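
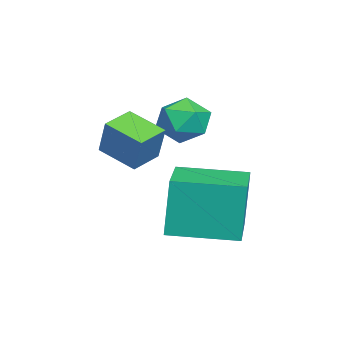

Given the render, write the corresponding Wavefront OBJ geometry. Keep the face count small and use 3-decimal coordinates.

v -0.533 2.475 2.078
v -0.232 2.779 1.492
v 0.512 2.041 2.388
v 0.813 2.345 1.802
v 0.573 2.763 2.345
v -0.073 3.031 2.153
v 0.353 1.789 1.727
v -0.293 2.057 1.535
v 0.315 2.355 1.275
v 0.451 2.957 1.657
v -0.171 1.863 2.223
v -0.035 2.465 2.605
v 0.237 1.019 1.371
v 0.636 1.253 2.324
v 0.677 1.919 0.966
v 1.076 2.152 1.919
v 0.944 0.588 1.181
v 1.343 0.821 2.134
v 1.384 1.487 0.776
v 1.783 1.721 1.729
v 0.442 2.15 -1.091
v 0.276 2.253 0.507
v 0.318 3.871 -1.215
v 0.152 3.975 0.383
v 2.148 2.285 -0.923
v 1.982 2.389 0.675
v 2.024 4.007 -1.047
v 1.858 4.11 0.551
f 1 12 6
f 1 6 2
f 1 2 8
f 1 8 11
f 1 11 12
f 2 6 10
f 6 12 5
f 12 11 3
f 11 8 7
f 8 2 9
f 4 10 5
f 4 5 3
f 4 3 7
f 4 7 9
f 4 9 10
f 5 10 6
f 3 5 12
f 7 3 11
f 9 7 8
f 10 9 2
f 14 16 13
f 17 14 13
f 13 16 15
f 15 17 13
f 14 20 16
f 18 14 17
f 18 20 14
f 16 20 15
f 19 17 15
f 15 20 19
f 19 18 17
f 20 18 19
f 22 24 21
f 25 22 21
f 21 24 23
f 23 25 21
f 22 28 24
f 26 22 25
f 26 28 22
f 24 28 23
f 27 25 23
f 23 28 27
f 27 26 25
f 28 26 27



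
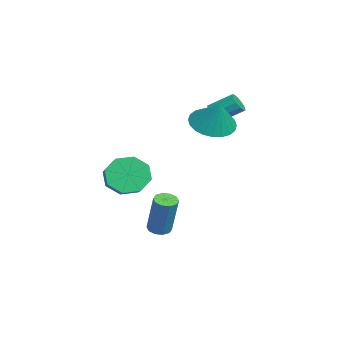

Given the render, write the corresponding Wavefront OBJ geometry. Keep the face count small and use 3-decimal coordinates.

v -0.476 -1.215 -4.687
v 0.033 -1.079 -4.875
v 0.705 -0.808 -2.862
v 0.196 -0.945 -2.673
v -0.153 -0.788 -4.852
v 0.518 -0.518 -2.838
v -0.463 -0.661 -4.766
v 0.208 -0.39 -2.752
v -0.778 -0.746 -4.649
v -0.106 -0.475 -2.636
v -0.978 -1.01 -4.547
v -0.306 -0.739 -2.534
v -0.985 -1.352 -4.498
v -0.313 -1.081 -2.485
v -0.798 -1.642 -4.522
v -0.127 -1.372 -2.508
v -0.488 -1.77 -4.608
v 0.183 -1.499 -2.594
v -0.174 -1.685 -4.724
v 0.498 -1.414 -2.711
v 0.026 -1.421 -4.826
v 0.698 -1.15 -2.813
v -3.364 1.382 1.21
v -2.995 1.576 0.837
v -2.846 2.673 1.556
v -3.216 2.478 1.93
v -3.31 1.682 0.741
v -3.161 2.779 1.46
v -3.646 1.673 0.824
v -3.497 2.77 1.543
v -3.874 1.553 1.054
v -3.725 2.65 1.773
v -3.908 1.367 1.345
v -3.759 2.464 2.064
v -3.734 1.187 1.584
v -3.585 2.284 2.303
v -3.419 1.081 1.68
v -3.27 2.178 2.399
v -3.083 1.09 1.597
v -2.934 2.187 2.316
v -2.855 1.21 1.367
v -2.706 2.307 2.086
v -2.821 1.396 1.076
v -2.672 2.493 1.795
v -1.853 1.202 1.173
v -0.886 1.134 0.654
v -1.127 1.498 2.487
v -0.976 1.552 0.609
v -1.199 1.916 0.651
v -1.522 2.171 0.772
v -1.895 2.279 0.954
v -2.262 2.223 1.17
v -2.567 2.012 1.386
v -2.763 1.677 1.569
v -2.82 1.27 1.693
v -2.731 0.853 1.737
v -2.507 0.488 1.696
v -2.184 0.233 1.575
v -1.811 0.125 1.392
v -1.444 0.181 1.177
v -1.14 0.393 0.961
v -0.944 0.727 0.777
v 0.284 -2.677 -1.205
v 0.638 -2.16 -2.023
v 1.71 -2.086 -1.512
v 1.356 -2.603 -0.695
v 0.341 -1.683 -1.47
v 1.413 -1.609 -0.959
v 0.011 -1.789 -0.762
v 1.083 -1.714 -0.251
v -0.159 -2.415 -0.314
v 0.913 -2.34 0.197
v -0.07 -3.194 -0.388
v 1.002 -3.12 0.123
v 0.227 -3.671 -0.941
v 1.299 -3.597 -0.43
v 0.557 -3.566 -1.649
v 1.629 -3.491 -1.138
v 0.727 -2.94 -2.097
v 1.799 -2.865 -1.586
f 2 1 5
f 2 5 3
f 3 5 6
f 3 6 4
f 5 1 7
f 5 7 6
f 6 7 8
f 6 8 4
f 7 1 9
f 7 9 8
f 8 9 10
f 8 10 4
f 9 1 11
f 9 11 10
f 10 11 12
f 10 12 4
f 11 1 13
f 11 13 12
f 12 13 14
f 12 14 4
f 13 1 15
f 13 15 14
f 14 15 16
f 14 16 4
f 15 1 17
f 15 17 16
f 16 17 18
f 16 18 4
f 17 1 19
f 17 19 18
f 18 19 20
f 18 20 4
f 19 1 21
f 19 21 20
f 20 21 22
f 20 22 4
f 21 1 2
f 21 2 22
f 22 2 3
f 22 3 4
f 24 23 27
f 24 27 25
f 25 27 28
f 25 28 26
f 27 23 29
f 27 29 28
f 28 29 30
f 28 30 26
f 29 23 31
f 29 31 30
f 30 31 32
f 30 32 26
f 31 23 33
f 31 33 32
f 32 33 34
f 32 34 26
f 33 23 35
f 33 35 34
f 34 35 36
f 34 36 26
f 35 23 37
f 35 37 36
f 36 37 38
f 36 38 26
f 37 23 39
f 37 39 38
f 38 39 40
f 38 40 26
f 39 23 41
f 39 41 40
f 40 41 42
f 40 42 26
f 41 23 43
f 41 43 42
f 42 43 44
f 42 44 26
f 43 23 24
f 43 24 44
f 44 24 25
f 44 25 26
f 46 45 48
f 46 48 47
f 48 45 49
f 48 49 47
f 49 45 50
f 49 50 47
f 50 45 51
f 50 51 47
f 51 45 52
f 51 52 47
f 52 45 53
f 52 53 47
f 53 45 54
f 53 54 47
f 54 45 55
f 54 55 47
f 55 45 56
f 55 56 47
f 56 45 57
f 56 57 47
f 57 45 58
f 57 58 47
f 58 45 59
f 58 59 47
f 59 45 60
f 59 60 47
f 60 45 61
f 60 61 47
f 61 45 62
f 61 62 47
f 62 45 46
f 62 46 47
f 64 63 67
f 64 67 65
f 65 67 68
f 65 68 66
f 67 63 69
f 67 69 68
f 68 69 70
f 68 70 66
f 69 63 71
f 69 71 70
f 70 71 72
f 70 72 66
f 71 63 73
f 71 73 72
f 72 73 74
f 72 74 66
f 73 63 75
f 73 75 74
f 74 75 76
f 74 76 66
f 75 63 77
f 75 77 76
f 76 77 78
f 76 78 66
f 77 63 79
f 77 79 78
f 78 79 80
f 78 80 66
f 79 63 64
f 79 64 80
f 80 64 65
f 80 65 66



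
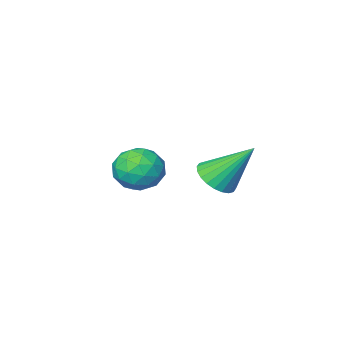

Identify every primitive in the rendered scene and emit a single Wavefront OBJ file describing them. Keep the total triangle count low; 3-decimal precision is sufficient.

v -1.053 -1.596 1.03
v -0.2 -0.986 1.302
v -0.5 -2.854 2.118
v 0.353 -2.244 2.39
v -0.643 -1.95 2.697
v -0.985 -1.173 2.025
v 0.285 -2.667 1.395
v -0.057 -1.89 0.723
v 0.627 -1.648 1.528
v 0.053 -1.205 2.332
v -0.753 -2.635 1.088
v -1.327 -2.192 1.892
v -0.675 -1.181 1.071
v -0.025 -2.659 2.349
v -0.611 -2.487 2.53
v -0.109 -2.128 2.69
v -1.136 -1.29 1.495
v -0.635 -0.932 1.655
v -0.896 -1.498 2.475
v -0.065 -2.908 1.765
v 0.436 -2.55 1.925
v -0.591 -1.712 0.73
v -0.089 -1.353 0.89
v 0.196 -2.342 0.945
v 0.312 -1.211 1.363
v 0.637 -1.951 2.003
v 0.597 -2.199 1.418
v 0.397 -1.742 1.023
v -0.025 -0.951 1.836
v 0.3 -1.69 2.475
v -0.286 -1.517 2.656
v -0.487 -1.06 2.261
v 0.461 -1.34 1.969
v -1 -2.15 0.945
v -0.675 -2.889 1.584
v -0.213 -2.78 1.159
v -0.414 -2.323 0.764
v -1.337 -1.889 1.417
v -1.012 -2.629 2.057
v -1.097 -2.098 2.397
v -1.297 -1.641 2.002
v -1.161 -2.5 1.451
v -1.176 2.186 2.791
v -0.45 2.692 2.891
v -2.104 3.194 4.449
v -0.636 2.884 2.67
v -0.905 2.97 2.467
v -1.215 2.936 2.314
v -1.519 2.789 2.233
v -1.77 2.55 2.238
v -1.932 2.255 2.326
v -1.978 1.95 2.486
v -1.902 1.681 2.692
v -1.715 1.489 2.913
v -1.447 1.403 3.116
v -1.137 1.436 3.269
v -0.833 1.584 3.35
v -0.581 1.823 3.345
v -0.42 2.118 3.256
v -0.374 2.423 3.097
f 1 38 17
f 38 12 41
f 17 41 6
f 38 41 17
f 1 17 13
f 17 6 18
f 13 18 2
f 17 18 13
f 1 13 22
f 13 2 23
f 22 23 8
f 13 23 22
f 1 22 34
f 22 8 37
f 34 37 11
f 22 37 34
f 1 34 38
f 34 11 42
f 38 42 12
f 34 42 38
f 2 18 29
f 18 6 32
f 29 32 10
f 18 32 29
f 6 41 19
f 41 12 40
f 19 40 5
f 41 40 19
f 12 42 39
f 42 11 35
f 39 35 3
f 42 35 39
f 11 37 36
f 37 8 24
f 36 24 7
f 37 24 36
f 8 23 28
f 23 2 25
f 28 25 9
f 23 25 28
f 4 30 16
f 30 10 31
f 16 31 5
f 30 31 16
f 4 16 14
f 16 5 15
f 14 15 3
f 16 15 14
f 4 14 21
f 14 3 20
f 21 20 7
f 14 20 21
f 4 21 26
f 21 7 27
f 26 27 9
f 21 27 26
f 4 26 30
f 26 9 33
f 30 33 10
f 26 33 30
f 5 31 19
f 31 10 32
f 19 32 6
f 31 32 19
f 3 15 39
f 15 5 40
f 39 40 12
f 15 40 39
f 7 20 36
f 20 3 35
f 36 35 11
f 20 35 36
f 9 27 28
f 27 7 24
f 28 24 8
f 27 24 28
f 10 33 29
f 33 9 25
f 29 25 2
f 33 25 29
f 44 43 46
f 44 46 45
f 46 43 47
f 46 47 45
f 47 43 48
f 47 48 45
f 48 43 49
f 48 49 45
f 49 43 50
f 49 50 45
f 50 43 51
f 50 51 45
f 51 43 52
f 51 52 45
f 52 43 53
f 52 53 45
f 53 43 54
f 53 54 45
f 54 43 55
f 54 55 45
f 55 43 56
f 55 56 45
f 56 43 57
f 56 57 45
f 57 43 58
f 57 58 45
f 58 43 59
f 58 59 45
f 59 43 60
f 59 60 45
f 60 43 44
f 60 44 45



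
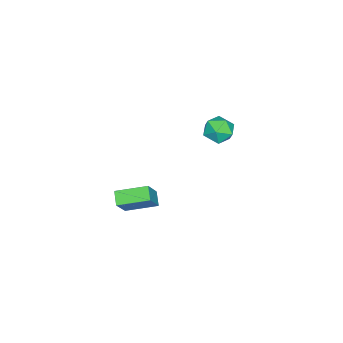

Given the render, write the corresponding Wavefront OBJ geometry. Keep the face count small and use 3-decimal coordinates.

v 3.411 -1.465 -4.372
v 4.616 -1.447 -2.763
v 2.651 0.381 -3.823
v 3.857 0.399 -2.214
v 4.143 -0.999 -4.926
v 5.349 -0.981 -3.317
v 3.384 0.847 -4.377
v 4.589 0.865 -2.768
v -4.694 2.323 -2.664
v -3.619 2.658 -2.678
v -4.161 0.602 -2.922
v -3.086 0.937 -2.936
v -3.677 0.978 -1.979
v -4.006 2.042 -1.819
v -3.774 1.218 -3.781
v -4.103 2.282 -3.621
v -3.051 1.975 -3.368
v -2.991 1.827 -2.254
v -4.789 1.433 -3.346
v -4.729 1.285 -2.232
f 2 4 1
f 5 2 1
f 1 4 3
f 3 5 1
f 2 8 4
f 6 2 5
f 6 8 2
f 4 8 3
f 7 5 3
f 3 8 7
f 7 6 5
f 8 6 7
f 9 20 14
f 9 14 10
f 9 10 16
f 9 16 19
f 9 19 20
f 10 14 18
f 14 20 13
f 20 19 11
f 19 16 15
f 16 10 17
f 12 18 13
f 12 13 11
f 12 11 15
f 12 15 17
f 12 17 18
f 13 18 14
f 11 13 20
f 15 11 19
f 17 15 16
f 18 17 10



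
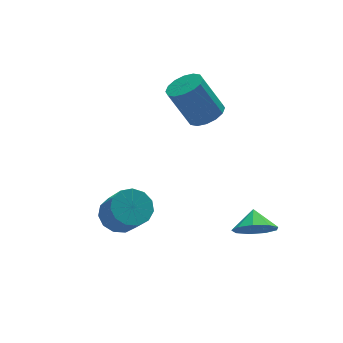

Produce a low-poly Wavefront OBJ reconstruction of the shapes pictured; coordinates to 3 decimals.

v 2.724 -1.622 -4.104
v 3.689 -1.734 -4.383
v 2.996 -0.798 -3.496
v 3.365 -1.306 -4.818
v 2.741 -1.026 -4.919
v 2.11 -1.026 -4.639
v 1.766 -1.304 -4.108
v 1.871 -1.731 -3.575
v 2.375 -2.108 -3.29
v 3.043 -2.257 -3.386
v 3.562 -2.109 -3.817
v -2.13 1.751 -4.24
v -1.625 1.143 -4.802
v -1.466 0.02 -3.442
v -1.97 0.629 -2.88
v -1.26 1.476 -4.569
v -1.101 0.353 -3.21
v -1.171 1.897 -4.232
v -1.011 0.774 -2.873
v -1.386 2.271 -3.897
v -1.227 1.149 -2.538
v -1.837 2.481 -3.671
v -1.678 1.358 -2.312
v -2.381 2.459 -3.626
v -2.222 1.336 -2.267
v -2.846 2.212 -3.775
v -2.686 1.089 -2.416
v -3.083 1.819 -4.072
v -2.923 0.696 -2.713
v -3.017 1.405 -4.422
v -2.858 0.282 -3.063
v -2.67 1.1 -4.714
v -2.51 -0.023 -3.355
v -2.151 1.002 -4.856
v -1.992 -0.12 -3.497
v 2.632 3.538 -0.282
v 3.306 4.128 -0.122
v 2.442 4.612 1.741
v 1.768 4.022 1.582
v 2.973 4.379 -0.342
v 2.11 4.863 1.522
v 2.549 4.405 -0.545
v 1.686 4.889 1.318
v 2.147 4.199 -0.678
v 1.284 4.682 1.186
v 1.875 3.815 -0.704
v 1.011 4.299 1.159
v 1.806 3.357 -0.618
v 0.942 3.841 1.246
v 1.958 2.948 -0.441
v 1.094 3.432 1.422
v 2.29 2.697 -0.222
v 1.427 3.181 1.642
v 2.714 2.671 -0.018
v 1.851 3.155 1.845
v 3.116 2.878 0.114
v 2.253 3.361 1.978
v 3.389 3.261 0.141
v 2.525 3.745 2.004
v 3.458 3.719 0.054
v 2.594 4.203 1.918
f 2 1 4
f 2 4 3
f 4 1 5
f 4 5 3
f 5 1 6
f 5 6 3
f 6 1 7
f 6 7 3
f 7 1 8
f 7 8 3
f 8 1 9
f 8 9 3
f 9 1 10
f 9 10 3
f 10 1 11
f 10 11 3
f 11 1 2
f 11 2 3
f 13 12 16
f 13 16 14
f 14 16 17
f 14 17 15
f 16 12 18
f 16 18 17
f 17 18 19
f 17 19 15
f 18 12 20
f 18 20 19
f 19 20 21
f 19 21 15
f 20 12 22
f 20 22 21
f 21 22 23
f 21 23 15
f 22 12 24
f 22 24 23
f 23 24 25
f 23 25 15
f 24 12 26
f 24 26 25
f 25 26 27
f 25 27 15
f 26 12 28
f 26 28 27
f 27 28 29
f 27 29 15
f 28 12 30
f 28 30 29
f 29 30 31
f 29 31 15
f 30 12 32
f 30 32 31
f 31 32 33
f 31 33 15
f 32 12 34
f 32 34 33
f 33 34 35
f 33 35 15
f 34 12 13
f 34 13 35
f 35 13 14
f 35 14 15
f 37 36 40
f 37 40 38
f 38 40 41
f 38 41 39
f 40 36 42
f 40 42 41
f 41 42 43
f 41 43 39
f 42 36 44
f 42 44 43
f 43 44 45
f 43 45 39
f 44 36 46
f 44 46 45
f 45 46 47
f 45 47 39
f 46 36 48
f 46 48 47
f 47 48 49
f 47 49 39
f 48 36 50
f 48 50 49
f 49 50 51
f 49 51 39
f 50 36 52
f 50 52 51
f 51 52 53
f 51 53 39
f 52 36 54
f 52 54 53
f 53 54 55
f 53 55 39
f 54 36 56
f 54 56 55
f 55 56 57
f 55 57 39
f 56 36 58
f 56 58 57
f 57 58 59
f 57 59 39
f 58 36 60
f 58 60 59
f 59 60 61
f 59 61 39
f 60 36 37
f 60 37 61
f 61 37 38
f 61 38 39



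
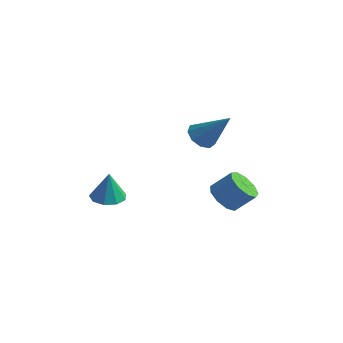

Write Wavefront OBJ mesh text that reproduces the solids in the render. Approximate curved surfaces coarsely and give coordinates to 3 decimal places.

v -2.376 -3.052 -1.721
v -1.895 -3.745 -1.829
v -2.164 -3.148 -0.159
v -1.563 -3.267 -1.845
v -1.612 -2.689 -1.803
v -2.018 -2.281 -1.723
v -2.592 -2.234 -1.642
v -3.065 -2.57 -1.598
v -3.215 -3.131 -1.612
v -2.973 -3.656 -1.677
v -2.452 -3.898 -1.763
v -0.266 2.33 -3.074
v 0.47 2.306 -3.642
v 1.222 2.925 -2.694
v 0.486 2.95 -2.126
v 0.142 2.844 -3.733
v 0.895 3.463 -2.785
v -0.376 3.141 -3.516
v 0.376 3.76 -2.568
v -0.844 3.059 -3.092
v -0.091 3.679 -2.144
v -1.041 2.636 -2.66
v -0.288 3.255 -1.711
v -0.875 2.07 -2.421
v -0.123 2.689 -1.473
v -0.425 1.626 -2.489
v 0.328 2.245 -1.54
v 0.1 1.511 -2.83
v 0.852 2.13 -1.881
v 0.453 1.78 -3.285
v 1.205 2.399 -2.337
v -0.42 0.995 1.431
v 0.066 0.427 1.119
v 1 1.385 2.929
v 0.176 0.918 0.887
v 0.007 1.446 0.91
v -0.362 1.762 1.177
v -0.757 1.719 1.563
v -0.995 1.338 1.887
v -0.963 0.796 1.998
v -0.677 0.347 1.844
v -0.27 0.201 1.496
f 2 1 4
f 2 4 3
f 4 1 5
f 4 5 3
f 5 1 6
f 5 6 3
f 6 1 7
f 6 7 3
f 7 1 8
f 7 8 3
f 8 1 9
f 8 9 3
f 9 1 10
f 9 10 3
f 10 1 11
f 10 11 3
f 11 1 2
f 11 2 3
f 13 12 16
f 13 16 14
f 14 16 17
f 14 17 15
f 16 12 18
f 16 18 17
f 17 18 19
f 17 19 15
f 18 12 20
f 18 20 19
f 19 20 21
f 19 21 15
f 20 12 22
f 20 22 21
f 21 22 23
f 21 23 15
f 22 12 24
f 22 24 23
f 23 24 25
f 23 25 15
f 24 12 26
f 24 26 25
f 25 26 27
f 25 27 15
f 26 12 28
f 26 28 27
f 27 28 29
f 27 29 15
f 28 12 30
f 28 30 29
f 29 30 31
f 29 31 15
f 30 12 13
f 30 13 31
f 31 13 14
f 31 14 15
f 33 32 35
f 33 35 34
f 35 32 36
f 35 36 34
f 36 32 37
f 36 37 34
f 37 32 38
f 37 38 34
f 38 32 39
f 38 39 34
f 39 32 40
f 39 40 34
f 40 32 41
f 40 41 34
f 41 32 42
f 41 42 34
f 42 32 33
f 42 33 34



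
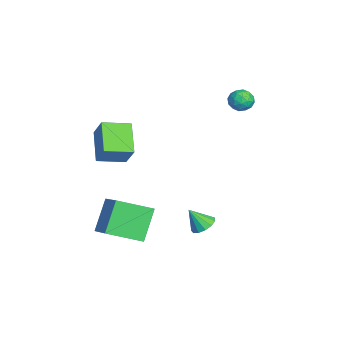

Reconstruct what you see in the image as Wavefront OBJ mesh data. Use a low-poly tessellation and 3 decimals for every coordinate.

v -3.251 4.031 3.359
v -2.733 4.056 3.954
v -2.527 3.164 2.766
v -2.009 3.189 3.361
v -2.724 2.874 3.473
v -3.171 3.411 3.839
v -2.089 3.809 2.881
v -2.536 4.346 3.247
v -2.015 3.919 3.658
v -2.408 3.342 4.024
v -2.852 3.878 2.696
v -3.245 3.301 3.062
v -3.056 4.12 3.709
v -2.204 3.1 3.011
v -2.624 2.915 3.077
v -2.32 2.93 3.427
v -3.313 3.74 3.641
v -3.009 3.755 3.991
v -3.003 3.06 3.708
v -2.251 3.465 2.729
v -1.947 3.48 3.079
v -2.94 4.29 3.293
v -2.636 4.305 3.643
v -2.257 4.16 3.012
v -2.329 4.054 3.884
v -1.904 3.544 3.536
v -1.951 3.909 3.253
v -2.214 4.224 3.469
v -2.56 3.715 4.099
v -2.134 3.205 3.751
v -2.554 3.02 3.817
v -2.817 3.335 4.032
v -2.138 3.634 3.925
v -3.126 4.015 2.969
v -2.7 3.505 2.621
v -2.443 3.885 2.688
v -2.706 4.2 2.903
v -3.356 3.676 3.184
v -2.931 3.166 2.836
v -3.046 2.996 3.251
v -3.309 3.311 3.467
v -3.122 3.586 2.795
v 0.821 -1.892 -2.81
v 0.964 -3.923 -1.978
v 2.543 -1.355 -1.795
v 2.687 -3.386 -0.963
v 2.033 -2.514 -4.537
v 2.177 -4.545 -3.705
v 3.756 -1.977 -3.522
v 3.899 -4.008 -2.69
v 2.929 1.206 -2.899
v 3.687 1.27 -2.776
v 2.811 0.434 -1.761
v 3.501 1.603 -2.57
v 3.133 1.81 -2.468
v 2.701 1.825 -2.503
v 2.341 1.643 -2.664
v 2.168 1.323 -2.899
v 2.237 0.965 -3.134
v 2.525 0.683 -3.295
v 2.942 0.568 -3.33
v 3.355 0.655 -3.228
v 3.632 0.917 -3.022
v 0.872 -4.474 3.2
v 1.705 -4.058 4.476
v 0.581 -2.903 2.878
v 1.414 -2.487 4.154
v 2.566 -4.393 2.066
v 3.399 -3.977 3.342
v 2.275 -2.822 1.744
v 3.108 -2.406 3.02
f 1 38 17
f 38 12 41
f 17 41 6
f 38 41 17
f 1 17 13
f 17 6 18
f 13 18 2
f 17 18 13
f 1 13 22
f 13 2 23
f 22 23 8
f 13 23 22
f 1 22 34
f 22 8 37
f 34 37 11
f 22 37 34
f 1 34 38
f 34 11 42
f 38 42 12
f 34 42 38
f 2 18 29
f 18 6 32
f 29 32 10
f 18 32 29
f 6 41 19
f 41 12 40
f 19 40 5
f 41 40 19
f 12 42 39
f 42 11 35
f 39 35 3
f 42 35 39
f 11 37 36
f 37 8 24
f 36 24 7
f 37 24 36
f 8 23 28
f 23 2 25
f 28 25 9
f 23 25 28
f 4 30 16
f 30 10 31
f 16 31 5
f 30 31 16
f 4 16 14
f 16 5 15
f 14 15 3
f 16 15 14
f 4 14 21
f 14 3 20
f 21 20 7
f 14 20 21
f 4 21 26
f 21 7 27
f 26 27 9
f 21 27 26
f 4 26 30
f 26 9 33
f 30 33 10
f 26 33 30
f 5 31 19
f 31 10 32
f 19 32 6
f 31 32 19
f 3 15 39
f 15 5 40
f 39 40 12
f 15 40 39
f 7 20 36
f 20 3 35
f 36 35 11
f 20 35 36
f 9 27 28
f 27 7 24
f 28 24 8
f 27 24 28
f 10 33 29
f 33 9 25
f 29 25 2
f 33 25 29
f 44 46 43
f 47 44 43
f 43 46 45
f 45 47 43
f 44 50 46
f 48 44 47
f 48 50 44
f 46 50 45
f 49 47 45
f 45 50 49
f 49 48 47
f 50 48 49
f 52 51 54
f 52 54 53
f 54 51 55
f 54 55 53
f 55 51 56
f 55 56 53
f 56 51 57
f 56 57 53
f 57 51 58
f 57 58 53
f 58 51 59
f 58 59 53
f 59 51 60
f 59 60 53
f 60 51 61
f 60 61 53
f 61 51 62
f 61 62 53
f 62 51 63
f 62 63 53
f 63 51 52
f 63 52 53
f 65 67 64
f 68 65 64
f 64 67 66
f 66 68 64
f 65 71 67
f 69 65 68
f 69 71 65
f 67 71 66
f 70 68 66
f 66 71 70
f 70 69 68
f 71 69 70



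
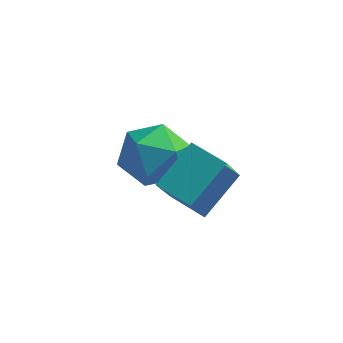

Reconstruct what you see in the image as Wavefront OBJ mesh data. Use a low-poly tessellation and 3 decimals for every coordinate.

v 2.794 -2.516 0.948
v 3.452 -1.465 1.68
v 3.012 -1.849 -0.205
v 3.67 -0.798 0.527
v 3.73 -3.022 0.833
v 4.388 -1.971 1.565
v 3.948 -2.355 -0.32
v 4.606 -1.304 0.412
v 2.178 1.066 -0.789
v 2.579 0.481 -1.522
v 1.841 -0.281 0.102
v 2.242 -0.866 -0.631
v 2.846 -0.262 -0.073
v 3.054 0.57 -0.624
v 1.366 -0.37 -0.796
v 1.574 0.462 -1.347
v 2.077 -0.407 -1.526
v 2.991 -0.34 -1.08
v 1.429 0.54 -0.34
v 2.343 0.607 0.106
f 2 4 1
f 5 2 1
f 1 4 3
f 3 5 1
f 2 8 4
f 6 2 5
f 6 8 2
f 4 8 3
f 7 5 3
f 3 8 7
f 7 6 5
f 8 6 7
f 9 20 14
f 9 14 10
f 9 10 16
f 9 16 19
f 9 19 20
f 10 14 18
f 14 20 13
f 20 19 11
f 19 16 15
f 16 10 17
f 12 18 13
f 12 13 11
f 12 11 15
f 12 15 17
f 12 17 18
f 13 18 14
f 11 13 20
f 15 11 19
f 17 15 16
f 18 17 10



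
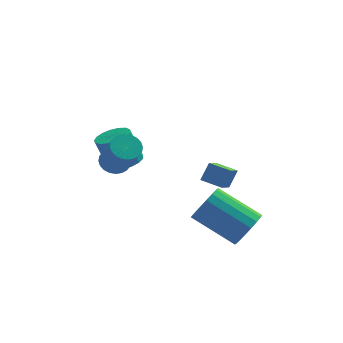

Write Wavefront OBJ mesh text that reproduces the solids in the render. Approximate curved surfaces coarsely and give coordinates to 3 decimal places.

v -1.35 -0.898 3.163
v -0.955 -0.522 3.328
v -0.614 -1.467 4.662
v -1.01 -1.842 4.497
v -1.136 -0.442 3.43
v -0.795 -1.387 4.765
v -1.349 -0.432 3.492
v -1.009 -1.377 4.826
v -1.563 -0.493 3.504
v -1.222 -1.438 4.838
v -1.744 -0.615 3.463
v -1.403 -1.56 4.797
v -1.865 -0.781 3.377
v -1.525 -1.725 4.711
v -1.908 -0.964 3.258
v -1.568 -1.909 4.593
v -1.866 -1.137 3.125
v -1.526 -2.082 4.459
v -1.746 -1.273 2.998
v -1.405 -2.218 4.332
v -1.565 -1.353 2.895
v -1.224 -2.298 4.23
v -1.351 -1.363 2.834
v -1.011 -2.308 4.168
v -1.138 -1.302 2.822
v -0.797 -2.247 4.156
v -0.957 -1.18 2.863
v -0.616 -2.125 4.197
v -0.835 -1.015 2.949
v -0.495 -1.959 4.283
v -0.792 -0.831 3.067
v -0.452 -1.776 4.402
v -0.834 -0.658 3.201
v -0.494 -1.603 4.535
v -0.807 1.463 1.517
v -0.359 0.994 1.754
v -0.806 1.209 3.02
v -1.253 1.677 2.783
v -0.19 1.278 1.766
v -0.637 1.492 3.032
v -0.162 1.604 1.72
v -0.609 1.818 2.987
v -0.282 1.898 1.628
v -0.729 2.112 2.895
v -0.523 2.092 1.511
v -0.969 2.306 2.777
v -0.828 2.142 1.394
v -1.275 2.356 2.661
v -1.128 2.036 1.306
v -1.575 2.25 2.573
v -1.355 1.799 1.266
v -1.801 2.014 2.533
v -1.456 1.485 1.284
v -1.903 1.7 2.55
v -1.408 1.166 1.355
v -1.855 1.381 2.621
v -1.223 0.915 1.463
v -1.67 1.129 2.729
v -0.942 0.789 1.583
v -1.389 1.004 2.849
v -0.63 0.818 1.688
v -1.077 1.032 2.955
v 2.324 2.657 -0.493
v 1.928 1.686 0.188
v 2.676 2.981 0.173
v 2.28 2.011 0.854
v 3.06 2.229 -0.674
v 2.664 1.259 0.007
v 3.412 2.554 -0.008
v 3.016 1.583 0.673
v 3.137 -2.21 0.2
v 3.539 -2.269 0.866
v 2.106 -1.449 1.805
v 1.703 -1.39 1.14
v 3.637 -1.959 0.744
v 2.204 -1.139 1.683
v 3.635 -1.699 0.514
v 2.202 -0.879 1.454
v 3.535 -1.54 0.222
v 2.102 -0.72 1.162
v 3.356 -1.513 -0.074
v 1.923 -0.693 0.866
v 3.133 -1.625 -0.316
v 1.7 -0.805 0.624
v 2.911 -1.853 -0.456
v 1.478 -1.032 0.484
v 2.734 -2.151 -0.465
v 1.301 -1.331 0.474
v 2.636 -2.461 -0.343
v 1.203 -1.641 0.596
v 2.638 -2.721 -0.114
v 1.205 -1.901 0.826
v 2.738 -2.88 0.178
v 1.305 -2.06 1.118
v 2.917 -2.907 0.474
v 1.484 -2.087 1.414
v 3.14 -2.795 0.716
v 1.707 -1.975 1.656
v 3.362 -2.568 0.856
v 1.929 -1.747 1.796
f 2 1 5
f 2 5 3
f 3 5 6
f 3 6 4
f 5 1 7
f 5 7 6
f 6 7 8
f 6 8 4
f 7 1 9
f 7 9 8
f 8 9 10
f 8 10 4
f 9 1 11
f 9 11 10
f 10 11 12
f 10 12 4
f 11 1 13
f 11 13 12
f 12 13 14
f 12 14 4
f 13 1 15
f 13 15 14
f 14 15 16
f 14 16 4
f 15 1 17
f 15 17 16
f 16 17 18
f 16 18 4
f 17 1 19
f 17 19 18
f 18 19 20
f 18 20 4
f 19 1 21
f 19 21 20
f 20 21 22
f 20 22 4
f 21 1 23
f 21 23 22
f 22 23 24
f 22 24 4
f 23 1 25
f 23 25 24
f 24 25 26
f 24 26 4
f 25 1 27
f 25 27 26
f 26 27 28
f 26 28 4
f 27 1 29
f 27 29 28
f 28 29 30
f 28 30 4
f 29 1 31
f 29 31 30
f 30 31 32
f 30 32 4
f 31 1 33
f 31 33 32
f 32 33 34
f 32 34 4
f 33 1 2
f 33 2 34
f 34 2 3
f 34 3 4
f 36 35 39
f 36 39 37
f 37 39 40
f 37 40 38
f 39 35 41
f 39 41 40
f 40 41 42
f 40 42 38
f 41 35 43
f 41 43 42
f 42 43 44
f 42 44 38
f 43 35 45
f 43 45 44
f 44 45 46
f 44 46 38
f 45 35 47
f 45 47 46
f 46 47 48
f 46 48 38
f 47 35 49
f 47 49 48
f 48 49 50
f 48 50 38
f 49 35 51
f 49 51 50
f 50 51 52
f 50 52 38
f 51 35 53
f 51 53 52
f 52 53 54
f 52 54 38
f 53 35 55
f 53 55 54
f 54 55 56
f 54 56 38
f 55 35 57
f 55 57 56
f 56 57 58
f 56 58 38
f 57 35 59
f 57 59 58
f 58 59 60
f 58 60 38
f 59 35 61
f 59 61 60
f 60 61 62
f 60 62 38
f 61 35 36
f 61 36 62
f 62 36 37
f 62 37 38
f 64 66 63
f 67 64 63
f 63 66 65
f 65 67 63
f 64 70 66
f 68 64 67
f 68 70 64
f 66 70 65
f 69 67 65
f 65 70 69
f 69 68 67
f 70 68 69
f 72 71 75
f 72 75 73
f 73 75 76
f 73 76 74
f 75 71 77
f 75 77 76
f 76 77 78
f 76 78 74
f 77 71 79
f 77 79 78
f 78 79 80
f 78 80 74
f 79 71 81
f 79 81 80
f 80 81 82
f 80 82 74
f 81 71 83
f 81 83 82
f 82 83 84
f 82 84 74
f 83 71 85
f 83 85 84
f 84 85 86
f 84 86 74
f 85 71 87
f 85 87 86
f 86 87 88
f 86 88 74
f 87 71 89
f 87 89 88
f 88 89 90
f 88 90 74
f 89 71 91
f 89 91 90
f 90 91 92
f 90 92 74
f 91 71 93
f 91 93 92
f 92 93 94
f 92 94 74
f 93 71 95
f 93 95 94
f 94 95 96
f 94 96 74
f 95 71 97
f 95 97 96
f 96 97 98
f 96 98 74
f 97 71 99
f 97 99 98
f 98 99 100
f 98 100 74
f 99 71 72
f 99 72 100
f 100 72 73
f 100 73 74



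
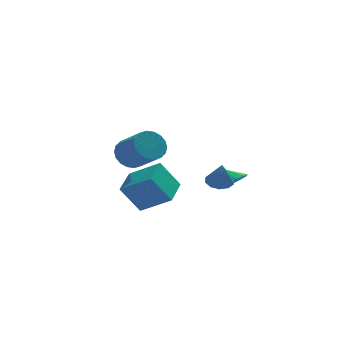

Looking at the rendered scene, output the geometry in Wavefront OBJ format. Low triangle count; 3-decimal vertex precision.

v -1.972 3.869 0.121
v -1.276 4.526 0.502
v -0.493 2.968 1.76
v -1.188 2.311 1.379
v -1.632 4.577 0.787
v -0.848 3.019 2.045
v -2.054 4.488 0.94
v -1.271 2.93 2.198
v -2.461 4.277 0.931
v -1.677 2.718 2.188
v -2.77 3.984 0.762
v -1.987 2.426 2.019
v -2.922 3.669 0.465
v -2.138 2.111 1.722
v -2.885 3.393 0.101
v -2.102 1.835 1.358
v -2.667 3.212 -0.26
v -1.884 1.654 0.998
v -2.312 3.161 -0.545
v -1.528 1.603 0.713
v -1.889 3.25 -0.698
v -1.106 1.692 0.56
v -1.483 3.462 -0.688
v -0.699 1.903 0.569
v -1.173 3.754 -0.519
v -0.39 2.196 0.738
v -1.022 4.069 -0.222
v -0.238 2.511 1.035
v -1.058 4.345 0.142
v -0.275 2.787 1.399
v 2.558 -0.837 -0.367
v 3.102 -0.115 -0.624
v 2.142 -0.263 0.367
v 2.608 -0.085 -0.928
v 2.095 -0.342 -1.017
v 1.759 -0.788 -0.859
v 1.728 -1.253 -0.512
v 2.014 -1.559 -0.109
v 2.508 -1.59 0.195
v 3.021 -1.333 0.284
v 3.357 -0.886 0.126
v 3.388 -0.421 -0.221
v 1.575 -1.836 0.28
v 2.236 -2.225 0.141
v 1.565 -2.344 1.66
v 2.353 -1.786 0.304
v 2.172 -1.366 0.457
v 1.763 -1.126 0.543
v 1.282 -1.157 0.529
v 0.913 -1.447 0.419
v 0.796 -1.886 0.257
v 0.977 -2.306 0.103
v 1.387 -2.546 0.018
v 1.867 -2.515 0.032
v -3.962 -3.096 0.837
v -2.544 -4.053 1.892
v -3.145 -1.535 1.156
v -1.728 -2.492 2.211
v -2.952 -3.308 -0.711
v -1.535 -4.265 0.344
v -2.136 -1.747 -0.392
v -0.718 -2.704 0.663
f 2 1 5
f 2 5 3
f 3 5 6
f 3 6 4
f 5 1 7
f 5 7 6
f 6 7 8
f 6 8 4
f 7 1 9
f 7 9 8
f 8 9 10
f 8 10 4
f 9 1 11
f 9 11 10
f 10 11 12
f 10 12 4
f 11 1 13
f 11 13 12
f 12 13 14
f 12 14 4
f 13 1 15
f 13 15 14
f 14 15 16
f 14 16 4
f 15 1 17
f 15 17 16
f 16 17 18
f 16 18 4
f 17 1 19
f 17 19 18
f 18 19 20
f 18 20 4
f 19 1 21
f 19 21 20
f 20 21 22
f 20 22 4
f 21 1 23
f 21 23 22
f 22 23 24
f 22 24 4
f 23 1 25
f 23 25 24
f 24 25 26
f 24 26 4
f 25 1 27
f 25 27 26
f 26 27 28
f 26 28 4
f 27 1 29
f 27 29 28
f 28 29 30
f 28 30 4
f 29 1 2
f 29 2 30
f 30 2 3
f 30 3 4
f 32 31 34
f 32 34 33
f 34 31 35
f 34 35 33
f 35 31 36
f 35 36 33
f 36 31 37
f 36 37 33
f 37 31 38
f 37 38 33
f 38 31 39
f 38 39 33
f 39 31 40
f 39 40 33
f 40 31 41
f 40 41 33
f 41 31 42
f 41 42 33
f 42 31 32
f 42 32 33
f 44 43 46
f 44 46 45
f 46 43 47
f 46 47 45
f 47 43 48
f 47 48 45
f 48 43 49
f 48 49 45
f 49 43 50
f 49 50 45
f 50 43 51
f 50 51 45
f 51 43 52
f 51 52 45
f 52 43 53
f 52 53 45
f 53 43 54
f 53 54 45
f 54 43 44
f 54 44 45
f 56 58 55
f 59 56 55
f 55 58 57
f 57 59 55
f 56 62 58
f 60 56 59
f 60 62 56
f 58 62 57
f 61 59 57
f 57 62 61
f 61 60 59
f 62 60 61



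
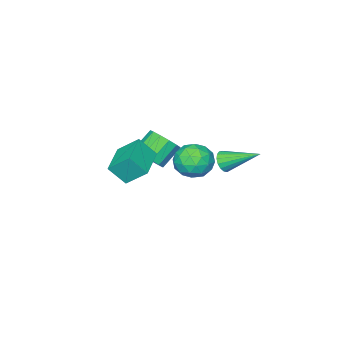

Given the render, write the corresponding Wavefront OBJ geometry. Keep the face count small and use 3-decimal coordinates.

v 0.994 -3.582 2.27
v 0.472 -2.548 3.27
v 0.421 -2.879 1.244
v -0.101 -1.845 2.243
v 2.661 -2.535 2.057
v 2.139 -1.501 3.056
v 2.088 -1.832 1.03
v 1.566 -0.798 2.03
v -1.535 -3.973 0.243
v -0.917 -4.255 0.964
v -2.087 -4.128 2.017
v -2.705 -3.847 1.297
v -0.882 -3.699 0.935
v -2.053 -3.572 1.989
v -1.055 -3.23 0.687
v -2.225 -3.103 1.741
v -1.38 -2.997 0.298
v -2.55 -2.87 1.351
v -1.754 -3.074 -0.109
v -2.925 -2.948 0.945
v -2.059 -3.437 -0.403
v -3.229 -3.31 0.65
v -2.197 -3.97 -0.493
v -3.367 -3.843 0.561
v -2.125 -4.504 -0.349
v -3.295 -4.377 0.705
v -1.865 -4.87 -0.016
v -3.036 -4.743 1.037
v -1.501 -4.951 0.398
v -2.672 -4.824 1.452
v -1.147 -4.721 0.763
v -2.318 -4.595 1.817
v -1.207 1.785 2.811
v -0.913 1.592 3.381
v -1.973 3.515 3.789
v -0.69 1.773 3.237
v -0.586 1.956 2.996
v -0.623 2.1 2.712
v -0.795 2.172 2.45
v -1.06 2.155 2.271
v -1.36 2.054 2.216
v -1.624 1.891 2.297
v -1.792 1.704 2.496
v -1.827 1.535 2.766
v -1.719 1.424 3.047
v -1.494 1.396 3.274
v -1.203 1.456 3.394
v -0.922 0.522 2.671
v -0.264 0.329 1.753
v -2.056 -0.849 2.147
v -1.398 -1.042 1.229
v -1.005 -1.288 2.278
v -0.305 -0.44 2.601
v -2.015 -0.08 1.299
v -1.315 0.768 1.622
v -0.94 -0.043 0.905
v -0.315 -0.79 1.51
v -2.005 0.27 2.39
v -1.38 -0.477 2.995
v -0.494 0.546 2.258
v -1.826 -1.066 1.642
v -1.596 -1.21 2.259
v -1.209 -1.324 1.719
v -0.518 0.094 2.756
v -0.131 -0.02 2.217
v -0.566 -0.97 2.525
v -2.189 -0.5 1.683
v -1.802 -0.614 1.144
v -1.111 0.804 2.181
v -0.724 0.69 1.641
v -1.754 0.45 1.375
v -0.504 0.214 1.22
v -1.17 -0.592 0.912
v -1.533 -0.026 0.953
v -1.121 0.472 1.143
v -0.137 -0.225 1.575
v -0.803 -1.031 1.268
v -0.573 -1.176 1.884
v -0.161 -0.678 2.074
v -0.534 -0.444 1.077
v -1.517 0.511 2.632
v -2.183 -0.295 2.325
v -2.159 0.158 1.826
v -1.747 0.656 2.016
v -1.15 0.072 2.988
v -1.816 -0.734 2.68
v -1.199 -0.992 2.757
v -0.787 -0.494 2.947
v -1.786 -0.076 2.823
f 2 4 1
f 5 2 1
f 1 4 3
f 3 5 1
f 2 8 4
f 6 2 5
f 6 8 2
f 4 8 3
f 7 5 3
f 3 8 7
f 7 6 5
f 8 6 7
f 10 9 13
f 10 13 11
f 11 13 14
f 11 14 12
f 13 9 15
f 13 15 14
f 14 15 16
f 14 16 12
f 15 9 17
f 15 17 16
f 16 17 18
f 16 18 12
f 17 9 19
f 17 19 18
f 18 19 20
f 18 20 12
f 19 9 21
f 19 21 20
f 20 21 22
f 20 22 12
f 21 9 23
f 21 23 22
f 22 23 24
f 22 24 12
f 23 9 25
f 23 25 24
f 24 25 26
f 24 26 12
f 25 9 27
f 25 27 26
f 26 27 28
f 26 28 12
f 27 9 29
f 27 29 28
f 28 29 30
f 28 30 12
f 29 9 31
f 29 31 30
f 30 31 32
f 30 32 12
f 31 9 10
f 31 10 32
f 32 10 11
f 32 11 12
f 34 33 36
f 34 36 35
f 36 33 37
f 36 37 35
f 37 33 38
f 37 38 35
f 38 33 39
f 38 39 35
f 39 33 40
f 39 40 35
f 40 33 41
f 40 41 35
f 41 33 42
f 41 42 35
f 42 33 43
f 42 43 35
f 43 33 44
f 43 44 35
f 44 33 45
f 44 45 35
f 45 33 46
f 45 46 35
f 46 33 47
f 46 47 35
f 47 33 34
f 47 34 35
f 48 85 64
f 85 59 88
f 64 88 53
f 85 88 64
f 48 64 60
f 64 53 65
f 60 65 49
f 64 65 60
f 48 60 69
f 60 49 70
f 69 70 55
f 60 70 69
f 48 69 81
f 69 55 84
f 81 84 58
f 69 84 81
f 48 81 85
f 81 58 89
f 85 89 59
f 81 89 85
f 49 65 76
f 65 53 79
f 76 79 57
f 65 79 76
f 53 88 66
f 88 59 87
f 66 87 52
f 88 87 66
f 59 89 86
f 89 58 82
f 86 82 50
f 89 82 86
f 58 84 83
f 84 55 71
f 83 71 54
f 84 71 83
f 55 70 75
f 70 49 72
f 75 72 56
f 70 72 75
f 51 77 63
f 77 57 78
f 63 78 52
f 77 78 63
f 51 63 61
f 63 52 62
f 61 62 50
f 63 62 61
f 51 61 68
f 61 50 67
f 68 67 54
f 61 67 68
f 51 68 73
f 68 54 74
f 73 74 56
f 68 74 73
f 51 73 77
f 73 56 80
f 77 80 57
f 73 80 77
f 52 78 66
f 78 57 79
f 66 79 53
f 78 79 66
f 50 62 86
f 62 52 87
f 86 87 59
f 62 87 86
f 54 67 83
f 67 50 82
f 83 82 58
f 67 82 83
f 56 74 75
f 74 54 71
f 75 71 55
f 74 71 75
f 57 80 76
f 80 56 72
f 76 72 49
f 80 72 76



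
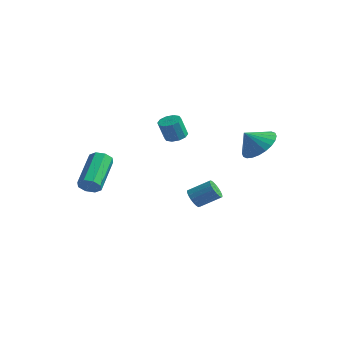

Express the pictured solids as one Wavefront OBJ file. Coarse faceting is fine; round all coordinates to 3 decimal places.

v -0.239 1.093 0.53
v 0.218 0.756 0.486
v 0.076 0.429 1.527
v -0.381 0.767 1.57
v 0.326 1.071 0.6
v 0.184 0.744 1.64
v 0.218 1.395 0.687
v 0.077 1.068 1.727
v -0.064 1.604 0.714
v -0.206 1.277 1.754
v -0.414 1.617 0.671
v -0.555 1.291 1.711
v -0.696 1.431 0.573
v -0.838 1.104 1.614
v -0.804 1.116 0.46
v -0.946 0.789 1.5
v -0.697 0.792 0.373
v -0.838 0.465 1.413
v -0.414 0.583 0.346
v -0.556 0.256 1.386
v -0.065 0.569 0.389
v -0.206 0.243 1.429
v 0.4 1.575 -3.543
v 0.802 1.449 -3.927
v 1.622 2.1 -3.281
v 1.22 2.225 -2.897
v 0.703 1.664 -4.018
v 1.523 2.315 -3.371
v 0.544 1.862 -4.014
v 1.363 2.512 -3.368
v 0.356 2.002 -3.917
v 1.175 2.653 -3.271
v 0.177 2.058 -3.747
v 0.996 2.709 -3.1
v 0.042 2.018 -3.535
v 0.862 2.669 -2.889
v -0.022 1.89 -3.326
v 0.798 2.541 -2.679
v -0.002 1.7 -3.159
v 0.818 2.351 -2.513
v 0.097 1.485 -3.069
v 0.917 2.136 -2.422
v 0.257 1.288 -3.072
v 1.076 1.938 -2.426
v 0.445 1.147 -3.169
v 1.264 1.798 -2.523
v 0.624 1.091 -3.34
v 1.443 1.742 -2.693
v 0.758 1.131 -3.551
v 1.578 1.782 -2.905
v 0.822 1.259 -3.761
v 1.642 1.91 -3.114
v 2.753 3.462 -0.027
v 3.637 3.484 0.481
v 2.287 2.898 0.807
v 3.464 3.819 0.611
v 3.183 4.099 0.644
v 2.837 4.282 0.574
v 2.478 4.34 0.413
v 2.161 4.265 0.185
v 1.933 4.067 -0.076
v 1.831 3.778 -0.329
v 1.869 3.44 -0.536
v 2.042 3.106 -0.666
v 2.323 2.826 -0.698
v 2.669 2.642 -0.628
v 3.028 2.584 -0.467
v 3.346 2.659 -0.239
v 3.573 2.857 0.021
v 3.675 3.147 0.274
v -1.958 -3.002 -1.747
v -1.601 -3.125 -1.293
v -2.304 -1.5 -0.3
v -2.662 -1.378 -0.753
v -1.407 -2.854 -1.598
v -2.11 -1.23 -0.605
v -1.536 -2.671 -1.99
v -2.239 -1.046 -0.997
v -1.912 -2.681 -2.239
v -2.615 -1.056 -1.246
v -2.316 -2.88 -2.2
v -3.019 -1.255 -1.207
v -2.51 -3.15 -1.895
v -3.213 -1.526 -0.902
v -2.381 -3.334 -1.503
v -3.084 -1.709 -0.51
v -2.005 -3.324 -1.254
v -2.708 -1.699 -0.261
f 2 1 5
f 2 5 3
f 3 5 6
f 3 6 4
f 5 1 7
f 5 7 6
f 6 7 8
f 6 8 4
f 7 1 9
f 7 9 8
f 8 9 10
f 8 10 4
f 9 1 11
f 9 11 10
f 10 11 12
f 10 12 4
f 11 1 13
f 11 13 12
f 12 13 14
f 12 14 4
f 13 1 15
f 13 15 14
f 14 15 16
f 14 16 4
f 15 1 17
f 15 17 16
f 16 17 18
f 16 18 4
f 17 1 19
f 17 19 18
f 18 19 20
f 18 20 4
f 19 1 21
f 19 21 20
f 20 21 22
f 20 22 4
f 21 1 2
f 21 2 22
f 22 2 3
f 22 3 4
f 24 23 27
f 24 27 25
f 25 27 28
f 25 28 26
f 27 23 29
f 27 29 28
f 28 29 30
f 28 30 26
f 29 23 31
f 29 31 30
f 30 31 32
f 30 32 26
f 31 23 33
f 31 33 32
f 32 33 34
f 32 34 26
f 33 23 35
f 33 35 34
f 34 35 36
f 34 36 26
f 35 23 37
f 35 37 36
f 36 37 38
f 36 38 26
f 37 23 39
f 37 39 38
f 38 39 40
f 38 40 26
f 39 23 41
f 39 41 40
f 40 41 42
f 40 42 26
f 41 23 43
f 41 43 42
f 42 43 44
f 42 44 26
f 43 23 45
f 43 45 44
f 44 45 46
f 44 46 26
f 45 23 47
f 45 47 46
f 46 47 48
f 46 48 26
f 47 23 49
f 47 49 48
f 48 49 50
f 48 50 26
f 49 23 51
f 49 51 50
f 50 51 52
f 50 52 26
f 51 23 24
f 51 24 52
f 52 24 25
f 52 25 26
f 54 53 56
f 54 56 55
f 56 53 57
f 56 57 55
f 57 53 58
f 57 58 55
f 58 53 59
f 58 59 55
f 59 53 60
f 59 60 55
f 60 53 61
f 60 61 55
f 61 53 62
f 61 62 55
f 62 53 63
f 62 63 55
f 63 53 64
f 63 64 55
f 64 53 65
f 64 65 55
f 65 53 66
f 65 66 55
f 66 53 67
f 66 67 55
f 67 53 68
f 67 68 55
f 68 53 69
f 68 69 55
f 69 53 70
f 69 70 55
f 70 53 54
f 70 54 55
f 72 71 75
f 72 75 73
f 73 75 76
f 73 76 74
f 75 71 77
f 75 77 76
f 76 77 78
f 76 78 74
f 77 71 79
f 77 79 78
f 78 79 80
f 78 80 74
f 79 71 81
f 79 81 80
f 80 81 82
f 80 82 74
f 81 71 83
f 81 83 82
f 82 83 84
f 82 84 74
f 83 71 85
f 83 85 84
f 84 85 86
f 84 86 74
f 85 71 87
f 85 87 86
f 86 87 88
f 86 88 74
f 87 71 72
f 87 72 88
f 88 72 73
f 88 73 74



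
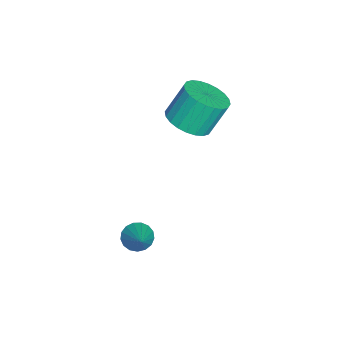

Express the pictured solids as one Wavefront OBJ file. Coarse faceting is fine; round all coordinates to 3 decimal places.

v 3.443 -1.741 -0.838
v 3.839 -1.678 -1.324
v 4.537 -1.399 0.098
v 3.723 -1.402 -1.289
v 3.543 -1.204 -1.151
v 3.34 -1.128 -0.941
v 3.16 -1.193 -0.708
v 3.046 -1.384 -0.504
v 3.022 -1.656 -0.377
v 3.095 -1.948 -0.355
v 3.247 -2.192 -0.444
v 3.445 -2.333 -0.623
v 3.641 -2.339 -0.852
v 3.793 -2.207 -1.077
v 3.864 -1.969 -1.247
v -0.335 -0.384 2.722
v 0.612 -0.323 2.965
v 0.223 0.345 4.32
v -0.725 0.284 4.078
v 0.56 0.01 2.785
v 0.17 0.678 4.141
v 0.371 0.284 2.596
v -0.019 0.952 3.951
v 0.075 0.456 2.427
v -0.315 1.123 3.782
v -0.284 0.5 2.302
v -0.674 1.167 3.657
v -0.651 0.409 2.241
v -1.04 1.077 3.596
v -0.969 0.198 2.254
v -1.359 0.866 3.609
v -1.191 -0.102 2.337
v -1.581 0.566 3.693
v -1.283 -0.445 2.48
v -1.672 0.223 3.835
v -1.23 -0.778 2.659
v -1.62 -0.11 4.015
v -1.041 -1.052 2.849
v -1.431 -0.384 4.204
v -0.745 -1.223 3.018
v -1.135 -0.556 4.373
v -0.386 -1.267 3.143
v -0.776 -0.6 4.498
v -0.02 -1.177 3.204
v -0.409 -0.509 4.559
v 0.299 -0.966 3.191
v -0.091 -0.298 4.546
v 0.521 -0.666 3.107
v 0.131 0.002 4.463
f 2 1 4
f 2 4 3
f 4 1 5
f 4 5 3
f 5 1 6
f 5 6 3
f 6 1 7
f 6 7 3
f 7 1 8
f 7 8 3
f 8 1 9
f 8 9 3
f 9 1 10
f 9 10 3
f 10 1 11
f 10 11 3
f 11 1 12
f 11 12 3
f 12 1 13
f 12 13 3
f 13 1 14
f 13 14 3
f 14 1 15
f 14 15 3
f 15 1 2
f 15 2 3
f 17 16 20
f 17 20 18
f 18 20 21
f 18 21 19
f 20 16 22
f 20 22 21
f 21 22 23
f 21 23 19
f 22 16 24
f 22 24 23
f 23 24 25
f 23 25 19
f 24 16 26
f 24 26 25
f 25 26 27
f 25 27 19
f 26 16 28
f 26 28 27
f 27 28 29
f 27 29 19
f 28 16 30
f 28 30 29
f 29 30 31
f 29 31 19
f 30 16 32
f 30 32 31
f 31 32 33
f 31 33 19
f 32 16 34
f 32 34 33
f 33 34 35
f 33 35 19
f 34 16 36
f 34 36 35
f 35 36 37
f 35 37 19
f 36 16 38
f 36 38 37
f 37 38 39
f 37 39 19
f 38 16 40
f 38 40 39
f 39 40 41
f 39 41 19
f 40 16 42
f 40 42 41
f 41 42 43
f 41 43 19
f 42 16 44
f 42 44 43
f 43 44 45
f 43 45 19
f 44 16 46
f 44 46 45
f 45 46 47
f 45 47 19
f 46 16 48
f 46 48 47
f 47 48 49
f 47 49 19
f 48 16 17
f 48 17 49
f 49 17 18
f 49 18 19



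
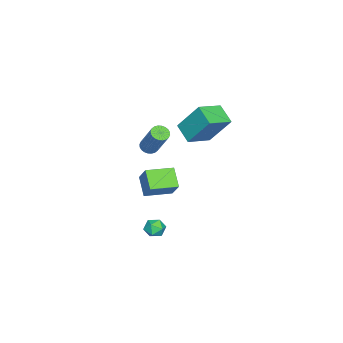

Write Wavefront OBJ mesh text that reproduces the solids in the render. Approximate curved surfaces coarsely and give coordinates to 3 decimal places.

v 1.991 -1.873 -4.414
v 2.537 -1.489 -4.336
v 2.223 -2.391 -3.484
v 2.769 -2.007 -3.406
v 2.156 -1.736 -3.346
v 2.013 -1.416 -3.921
v 2.747 -2.464 -3.899
v 2.604 -2.144 -4.474
v 3.005 -1.854 -4.018
v 2.64 -1.404 -3.676
v 2.12 -2.476 -4.144
v 1.755 -2.026 -3.802
v 0.83 -2.824 1.49
v 1.298 -2.729 1.237
v 2.037 -1.8 2.957
v 1.57 -1.896 3.21
v 1.189 -2.555 1.19
v 1.929 -1.626 2.91
v 1.026 -2.421 1.188
v 1.765 -1.493 2.908
v 0.833 -2.35 1.233
v 1.572 -1.421 2.953
v 0.639 -2.35 1.316
v 1.379 -1.421 3.036
v 0.475 -2.423 1.426
v 1.214 -1.494 3.146
v 0.365 -2.557 1.546
v 1.104 -1.628 3.266
v 0.325 -2.731 1.657
v 1.065 -1.803 3.377
v 0.363 -2.92 1.743
v 1.102 -1.991 3.463
v 0.471 -3.094 1.79
v 1.211 -2.165 3.51
v 0.635 -3.227 1.792
v 1.374 -2.299 3.512
v 0.828 -3.299 1.747
v 1.567 -2.37 3.467
v 1.021 -3.299 1.664
v 1.761 -2.37 3.384
v 1.186 -3.226 1.554
v 1.925 -2.297 3.274
v 1.296 -3.092 1.434
v 2.035 -2.163 3.154
v 1.335 -2.917 1.323
v 2.075 -1.989 3.043
v -0.747 0.075 1.662
v -1.502 -0.808 2.309
v -0.682 1.32 3.439
v -1.437 0.437 4.085
v 0.577 -0.697 2.155
v -0.178 -1.58 2.801
v 0.642 0.548 3.931
v -0.113 -0.335 4.578
v -1.712 -2.713 -2.406
v -1.083 -2.098 -1.292
v -0.821 -2.102 -3.247
v -0.191 -1.487 -2.133
v -0.689 -4.013 -2.267
v -0.059 -3.398 -1.153
v 0.203 -3.402 -3.108
v 0.832 -2.787 -1.994
f 1 12 6
f 1 6 2
f 1 2 8
f 1 8 11
f 1 11 12
f 2 6 10
f 6 12 5
f 12 11 3
f 11 8 7
f 8 2 9
f 4 10 5
f 4 5 3
f 4 3 7
f 4 7 9
f 4 9 10
f 5 10 6
f 3 5 12
f 7 3 11
f 9 7 8
f 10 9 2
f 14 13 17
f 14 17 15
f 15 17 18
f 15 18 16
f 17 13 19
f 17 19 18
f 18 19 20
f 18 20 16
f 19 13 21
f 19 21 20
f 20 21 22
f 20 22 16
f 21 13 23
f 21 23 22
f 22 23 24
f 22 24 16
f 23 13 25
f 23 25 24
f 24 25 26
f 24 26 16
f 25 13 27
f 25 27 26
f 26 27 28
f 26 28 16
f 27 13 29
f 27 29 28
f 28 29 30
f 28 30 16
f 29 13 31
f 29 31 30
f 30 31 32
f 30 32 16
f 31 13 33
f 31 33 32
f 32 33 34
f 32 34 16
f 33 13 35
f 33 35 34
f 34 35 36
f 34 36 16
f 35 13 37
f 35 37 36
f 36 37 38
f 36 38 16
f 37 13 39
f 37 39 38
f 38 39 40
f 38 40 16
f 39 13 41
f 39 41 40
f 40 41 42
f 40 42 16
f 41 13 43
f 41 43 42
f 42 43 44
f 42 44 16
f 43 13 45
f 43 45 44
f 44 45 46
f 44 46 16
f 45 13 14
f 45 14 46
f 46 14 15
f 46 15 16
f 48 50 47
f 51 48 47
f 47 50 49
f 49 51 47
f 48 54 50
f 52 48 51
f 52 54 48
f 50 54 49
f 53 51 49
f 49 54 53
f 53 52 51
f 54 52 53
f 56 58 55
f 59 56 55
f 55 58 57
f 57 59 55
f 56 62 58
f 60 56 59
f 60 62 56
f 58 62 57
f 61 59 57
f 57 62 61
f 61 60 59
f 62 60 61



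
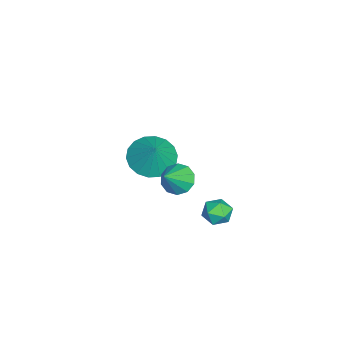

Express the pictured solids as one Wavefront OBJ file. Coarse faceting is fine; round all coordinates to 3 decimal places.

v 0.633 1.714 -1.35
v 1.29 1.879 -1.441
v 0.93 0.921 -0.639
v 1.587 1.086 -0.73
v 1.169 1.516 -0.403
v 0.986 2.007 -0.843
v 1.234 0.793 -1.237
v 1.051 1.284 -1.677
v 1.662 1.309 -1.371
v 1.621 1.756 -0.856
v 0.599 1.044 -1.224
v 0.558 1.491 -0.709
v 2.421 0.032 1.961
v 2.777 -0.322 1.445
v 3.339 -0.352 2.859
v 2.936 0.094 1.461
v 2.897 0.486 1.669
v 2.677 0.705 1.987
v 2.359 0.666 2.296
v 2.065 0.386 2.477
v 1.907 -0.03 2.461
v 1.945 -0.422 2.254
v 2.165 -0.64 1.935
v 2.483 -0.602 1.626
v -2.393 -1.796 -0.994
v -1.494 -1.797 -1.574
v -1.627 -1.524 0.194
v -1.631 -1.341 -1.591
v -1.918 -0.975 -1.489
v -2.3 -0.772 -1.289
v -2.7 -0.772 -1.031
v -3.039 -0.974 -0.766
v -3.251 -1.34 -0.545
v -3.292 -1.795 -0.414
v -3.156 -2.251 -0.397
v -2.869 -2.617 -0.499
v -2.487 -2.82 -0.699
v -2.087 -2.821 -0.957
v -1.748 -2.618 -1.222
v -1.536 -2.253 -1.443
f 1 12 6
f 1 6 2
f 1 2 8
f 1 8 11
f 1 11 12
f 2 6 10
f 6 12 5
f 12 11 3
f 11 8 7
f 8 2 9
f 4 10 5
f 4 5 3
f 4 3 7
f 4 7 9
f 4 9 10
f 5 10 6
f 3 5 12
f 7 3 11
f 9 7 8
f 10 9 2
f 14 13 16
f 14 16 15
f 16 13 17
f 16 17 15
f 17 13 18
f 17 18 15
f 18 13 19
f 18 19 15
f 19 13 20
f 19 20 15
f 20 13 21
f 20 21 15
f 21 13 22
f 21 22 15
f 22 13 23
f 22 23 15
f 23 13 24
f 23 24 15
f 24 13 14
f 24 14 15
f 26 25 28
f 26 28 27
f 28 25 29
f 28 29 27
f 29 25 30
f 29 30 27
f 30 25 31
f 30 31 27
f 31 25 32
f 31 32 27
f 32 25 33
f 32 33 27
f 33 25 34
f 33 34 27
f 34 25 35
f 34 35 27
f 35 25 36
f 35 36 27
f 36 25 37
f 36 37 27
f 37 25 38
f 37 38 27
f 38 25 39
f 38 39 27
f 39 25 40
f 39 40 27
f 40 25 26
f 40 26 27



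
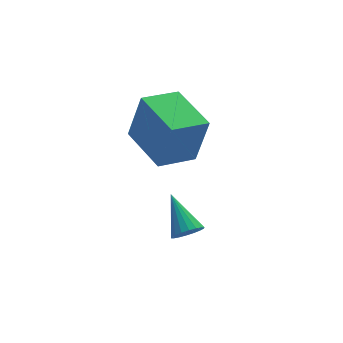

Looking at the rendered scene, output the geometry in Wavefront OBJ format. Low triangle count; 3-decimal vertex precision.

v 1.188 0.055 -0.198
v 1.555 -0.109 1.454
v 1.069 1.809 0.002
v 1.436 1.646 1.654
v 2.484 0.174 -0.474
v 2.851 0.011 1.178
v 2.365 1.929 -0.274
v 2.732 1.765 1.378
v 1.727 -0.807 -2.88
v 2.06 -1.052 -2.549
v 1.773 0.387 -2.04
v 2.206 -0.95 -2.703
v 2.256 -0.818 -2.893
v 2.202 -0.685 -3.079
v 2.054 -0.576 -3.227
v 1.841 -0.512 -3.305
v 1.605 -0.507 -3.299
v 1.393 -0.561 -3.21
v 1.248 -0.664 -3.056
v 1.197 -0.795 -2.867
v 1.251 -0.929 -2.68
v 1.399 -1.038 -2.533
v 1.613 -1.102 -2.454
v 1.848 -1.107 -2.46
f 2 4 1
f 5 2 1
f 1 4 3
f 3 5 1
f 2 8 4
f 6 2 5
f 6 8 2
f 4 8 3
f 7 5 3
f 3 8 7
f 7 6 5
f 8 6 7
f 10 9 12
f 10 12 11
f 12 9 13
f 12 13 11
f 13 9 14
f 13 14 11
f 14 9 15
f 14 15 11
f 15 9 16
f 15 16 11
f 16 9 17
f 16 17 11
f 17 9 18
f 17 18 11
f 18 9 19
f 18 19 11
f 19 9 20
f 19 20 11
f 20 9 21
f 20 21 11
f 21 9 22
f 21 22 11
f 22 9 23
f 22 23 11
f 23 9 24
f 23 24 11
f 24 9 10
f 24 10 11



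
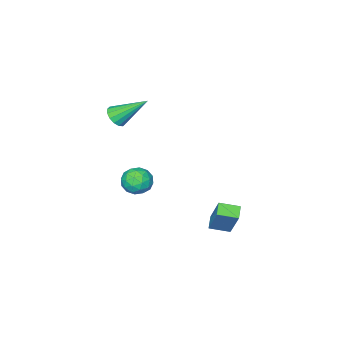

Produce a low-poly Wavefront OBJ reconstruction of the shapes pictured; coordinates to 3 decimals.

v 2.556 -4.406 3.13
v 2.865 -4.736 3.664
v 1.624 -3.074 4.49
v 3.097 -4.475 3.568
v 3.185 -4.196 3.354
v 3.104 -3.973 3.081
v 2.876 -3.866 2.82
v 2.562 -3.904 2.642
v 2.247 -4.076 2.595
v 2.015 -4.337 2.691
v 1.927 -4.616 2.905
v 2.008 -4.839 3.179
v 2.236 -4.946 3.44
v 2.55 -4.908 3.617
v 0.223 0.07 -3.307
v 0.641 1.072 -1.521
v -0.561 0.843 -3.558
v -0.143 1.846 -1.772
v 0.783 0.514 -3.688
v 1.201 1.517 -1.902
v -0.001 1.288 -3.939
v 0.417 2.29 -2.153
v 1.279 -3.487 -1.89
v 1.981 -3.061 -2.269
v 2.119 -3.859 -0.751
v 2.821 -3.433 -1.13
v 2.119 -2.957 -0.816
v 1.6 -2.727 -1.52
v 2.5 -4.193 -1.5
v 1.981 -3.963 -2.204
v 2.736 -3.498 -2.028
v 2.5 -2.734 -1.605
v 1.6 -4.186 -1.415
v 1.364 -3.422 -0.992
v 1.557 -3.241 -2.18
v 2.543 -3.679 -0.84
v 2.131 -3.399 -0.656
v 2.544 -3.148 -0.879
v 1.333 -3.045 -1.739
v 1.745 -2.795 -1.962
v 1.826 -2.733 -1.108
v 2.355 -4.125 -1.058
v 2.767 -3.875 -1.281
v 1.556 -3.772 -2.141
v 1.969 -3.521 -2.364
v 2.274 -4.187 -1.912
v 2.413 -3.248 -2.26
v 2.906 -3.466 -1.591
v 2.717 -3.913 -1.808
v 2.412 -3.778 -2.222
v 2.274 -2.799 -2.012
v 2.768 -3.017 -1.342
v 2.355 -2.737 -1.158
v 2.05 -2.602 -1.572
v 2.718 -3.055 -1.87
v 1.332 -3.903 -1.678
v 1.826 -4.121 -1.008
v 2.05 -4.318 -1.448
v 1.745 -4.183 -1.862
v 1.194 -3.454 -1.429
v 1.687 -3.672 -0.76
v 1.688 -3.142 -0.798
v 1.383 -3.007 -1.212
v 1.382 -3.865 -1.15
f 2 1 4
f 2 4 3
f 4 1 5
f 4 5 3
f 5 1 6
f 5 6 3
f 6 1 7
f 6 7 3
f 7 1 8
f 7 8 3
f 8 1 9
f 8 9 3
f 9 1 10
f 9 10 3
f 10 1 11
f 10 11 3
f 11 1 12
f 11 12 3
f 12 1 13
f 12 13 3
f 13 1 14
f 13 14 3
f 14 1 2
f 14 2 3
f 16 18 15
f 19 16 15
f 15 18 17
f 17 19 15
f 16 22 18
f 20 16 19
f 20 22 16
f 18 22 17
f 21 19 17
f 17 22 21
f 21 20 19
f 22 20 21
f 23 60 39
f 60 34 63
f 39 63 28
f 60 63 39
f 23 39 35
f 39 28 40
f 35 40 24
f 39 40 35
f 23 35 44
f 35 24 45
f 44 45 30
f 35 45 44
f 23 44 56
f 44 30 59
f 56 59 33
f 44 59 56
f 23 56 60
f 56 33 64
f 60 64 34
f 56 64 60
f 24 40 51
f 40 28 54
f 51 54 32
f 40 54 51
f 28 63 41
f 63 34 62
f 41 62 27
f 63 62 41
f 34 64 61
f 64 33 57
f 61 57 25
f 64 57 61
f 33 59 58
f 59 30 46
f 58 46 29
f 59 46 58
f 30 45 50
f 45 24 47
f 50 47 31
f 45 47 50
f 26 52 38
f 52 32 53
f 38 53 27
f 52 53 38
f 26 38 36
f 38 27 37
f 36 37 25
f 38 37 36
f 26 36 43
f 36 25 42
f 43 42 29
f 36 42 43
f 26 43 48
f 43 29 49
f 48 49 31
f 43 49 48
f 26 48 52
f 48 31 55
f 52 55 32
f 48 55 52
f 27 53 41
f 53 32 54
f 41 54 28
f 53 54 41
f 25 37 61
f 37 27 62
f 61 62 34
f 37 62 61
f 29 42 58
f 42 25 57
f 58 57 33
f 42 57 58
f 31 49 50
f 49 29 46
f 50 46 30
f 49 46 50
f 32 55 51
f 55 31 47
f 51 47 24
f 55 47 51



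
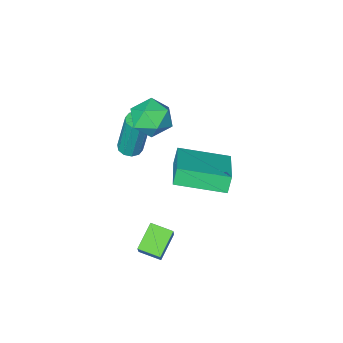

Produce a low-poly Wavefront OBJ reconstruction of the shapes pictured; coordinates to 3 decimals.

v 1.662 3.096 -1.188
v 0.78 2.607 -0.538
v 1.123 3.801 -1.389
v 0.24 3.312 -0.74
v 2.12 3.768 -0.06
v 1.237 3.279 0.589
v 1.58 4.473 -0.262
v 0.698 3.984 0.388
v -0.675 0.755 3.209
v -0.073 0.064 3.017
v -1.827 -0.224 3.123
v -1.225 -0.915 2.931
v -1.237 -0.528 3.783
v -0.526 0.077 3.836
v -1.374 -0.237 2.304
v -0.663 0.368 2.357
v -0.505 -0.549 2.458
v -0.421 -0.729 3.372
v -1.479 0.569 2.768
v -1.395 0.389 3.682
v -0.563 -1.054 0.546
v -0.058 -1.102 0.594
v -0.211 -0.715 2.601
v -0.717 -0.666 2.554
v -0.121 -0.8 0.531
v -0.275 -0.412 2.538
v -0.354 -0.594 0.474
v -0.507 -0.207 2.481
v -0.666 -0.565 0.444
v -0.819 -0.177 2.451
v -0.939 -0.722 0.454
v -1.092 -0.334 2.461
v -1.069 -1.005 0.499
v -1.222 -0.618 2.506
v -1.005 -1.308 0.562
v -1.159 -0.92 2.569
v -0.773 -1.513 0.619
v -0.926 -1.126 2.626
v -0.461 -1.543 0.649
v -0.614 -1.155 2.656
v -0.188 -1.386 0.639
v -0.341 -0.998 2.646
v -2.276 -0.603 -1.07
v -2.559 -0.74 -0.313
v -3.956 0.68 -1.465
v -4.238 0.543 -0.707
v -1.162 1.077 -0.353
v -1.444 0.94 0.405
v -2.841 2.36 -0.747
v -3.124 2.223 0.01
f 2 4 1
f 5 2 1
f 1 4 3
f 3 5 1
f 2 8 4
f 6 2 5
f 6 8 2
f 4 8 3
f 7 5 3
f 3 8 7
f 7 6 5
f 8 6 7
f 9 20 14
f 9 14 10
f 9 10 16
f 9 16 19
f 9 19 20
f 10 14 18
f 14 20 13
f 20 19 11
f 19 16 15
f 16 10 17
f 12 18 13
f 12 13 11
f 12 11 15
f 12 15 17
f 12 17 18
f 13 18 14
f 11 13 20
f 15 11 19
f 17 15 16
f 18 17 10
f 22 21 25
f 22 25 23
f 23 25 26
f 23 26 24
f 25 21 27
f 25 27 26
f 26 27 28
f 26 28 24
f 27 21 29
f 27 29 28
f 28 29 30
f 28 30 24
f 29 21 31
f 29 31 30
f 30 31 32
f 30 32 24
f 31 21 33
f 31 33 32
f 32 33 34
f 32 34 24
f 33 21 35
f 33 35 34
f 34 35 36
f 34 36 24
f 35 21 37
f 35 37 36
f 36 37 38
f 36 38 24
f 37 21 39
f 37 39 38
f 38 39 40
f 38 40 24
f 39 21 41
f 39 41 40
f 40 41 42
f 40 42 24
f 41 21 22
f 41 22 42
f 42 22 23
f 42 23 24
f 44 46 43
f 47 44 43
f 43 46 45
f 45 47 43
f 44 50 46
f 48 44 47
f 48 50 44
f 46 50 45
f 49 47 45
f 45 50 49
f 49 48 47
f 50 48 49



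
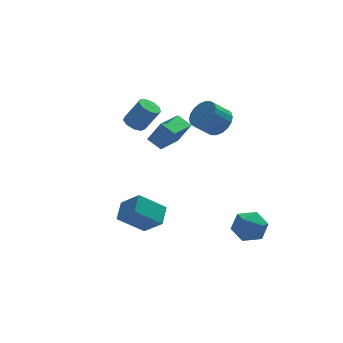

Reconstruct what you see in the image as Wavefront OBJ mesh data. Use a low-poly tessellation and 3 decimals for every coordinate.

v -3.252 -3.957 0.127
v -2.789 -2.99 0.62
v -3.972 -3.102 -0.874
v -3.509 -2.135 -0.381
v -1.871 -4.065 -0.959
v -1.408 -3.098 -0.466
v -2.591 -3.21 -1.96
v -2.128 -2.243 -1.467
v -0.802 3.232 0.626
v -0.141 2.916 1.912
v 0.486 4.559 0.29
v 1.147 4.243 1.576
v -0.227 2.557 0.164
v 0.434 2.241 1.45
v 1.061 3.884 -0.172
v 1.722 3.568 1.114
v 3.258 3.563 1.097
v 3.913 3.54 1.798
v 2.937 3.393 2.705
v 2.282 3.417 2.003
v 3.822 3.956 1.767
v 2.846 3.809 2.674
v 3.619 4.294 1.603
v 2.643 4.148 2.51
v 3.344 4.488 1.339
v 2.369 4.341 2.246
v 3.053 4.499 1.027
v 2.077 4.352 1.934
v 2.802 4.324 0.729
v 1.826 4.177 1.636
v 2.641 3.998 0.503
v 1.665 3.852 1.41
v 2.603 3.587 0.395
v 1.627 3.44 1.302
v 2.694 3.171 0.426
v 1.718 3.024 1.333
v 2.897 2.832 0.59
v 1.921 2.686 1.497
v 3.171 2.639 0.854
v 2.196 2.492 1.761
v 3.463 2.628 1.166
v 2.487 2.481 2.073
v 3.714 2.803 1.464
v 2.738 2.656 2.371
v 3.875 3.128 1.69
v 2.899 2.982 2.597
v -1.599 2.839 2.199
v -1.025 3.038 1.893
v -0.227 2.799 3.235
v -0.801 2.601 3.541
v -1.238 3.404 2.085
v -0.44 3.166 3.427
v -1.62 3.506 2.33
v -0.822 3.268 3.672
v -1.992 3.296 2.514
v -1.194 3.058 3.856
v -2.18 2.872 2.55
v -1.382 2.634 3.893
v -2.097 2.433 2.423
v -1.298 2.195 3.765
v -1.78 2.184 2.19
v -0.982 1.945 3.532
v -1.379 2.241 1.962
v -0.581 2.003 3.304
v -1.081 2.578 1.844
v -0.282 2.34 3.186
v 1.92 -3.207 -2.62
v 2.488 -2.465 -3.103
v 3.352 -3.975 -2.117
v 3.92 -3.233 -2.6
v 3.362 -2.993 -1.742
v 2.476 -2.518 -2.053
v 3.364 -3.922 -3.167
v 2.478 -3.447 -3.478
v 3.38 -2.907 -3.441
v 3.378 -2.333 -2.56
v 2.462 -4.107 -2.66
v 2.46 -3.533 -1.779
f 2 4 1
f 5 2 1
f 1 4 3
f 3 5 1
f 2 8 4
f 6 2 5
f 6 8 2
f 4 8 3
f 7 5 3
f 3 8 7
f 7 6 5
f 8 6 7
f 10 12 9
f 13 10 9
f 9 12 11
f 11 13 9
f 10 16 12
f 14 10 13
f 14 16 10
f 12 16 11
f 15 13 11
f 11 16 15
f 15 14 13
f 16 14 15
f 18 17 21
f 18 21 19
f 19 21 22
f 19 22 20
f 21 17 23
f 21 23 22
f 22 23 24
f 22 24 20
f 23 17 25
f 23 25 24
f 24 25 26
f 24 26 20
f 25 17 27
f 25 27 26
f 26 27 28
f 26 28 20
f 27 17 29
f 27 29 28
f 28 29 30
f 28 30 20
f 29 17 31
f 29 31 30
f 30 31 32
f 30 32 20
f 31 17 33
f 31 33 32
f 32 33 34
f 32 34 20
f 33 17 35
f 33 35 34
f 34 35 36
f 34 36 20
f 35 17 37
f 35 37 36
f 36 37 38
f 36 38 20
f 37 17 39
f 37 39 38
f 38 39 40
f 38 40 20
f 39 17 41
f 39 41 40
f 40 41 42
f 40 42 20
f 41 17 43
f 41 43 42
f 42 43 44
f 42 44 20
f 43 17 45
f 43 45 44
f 44 45 46
f 44 46 20
f 45 17 18
f 45 18 46
f 46 18 19
f 46 19 20
f 48 47 51
f 48 51 49
f 49 51 52
f 49 52 50
f 51 47 53
f 51 53 52
f 52 53 54
f 52 54 50
f 53 47 55
f 53 55 54
f 54 55 56
f 54 56 50
f 55 47 57
f 55 57 56
f 56 57 58
f 56 58 50
f 57 47 59
f 57 59 58
f 58 59 60
f 58 60 50
f 59 47 61
f 59 61 60
f 60 61 62
f 60 62 50
f 61 47 63
f 61 63 62
f 62 63 64
f 62 64 50
f 63 47 65
f 63 65 64
f 64 65 66
f 64 66 50
f 65 47 48
f 65 48 66
f 66 48 49
f 66 49 50
f 67 78 72
f 67 72 68
f 67 68 74
f 67 74 77
f 67 77 78
f 68 72 76
f 72 78 71
f 78 77 69
f 77 74 73
f 74 68 75
f 70 76 71
f 70 71 69
f 70 69 73
f 70 73 75
f 70 75 76
f 71 76 72
f 69 71 78
f 73 69 77
f 75 73 74
f 76 75 68



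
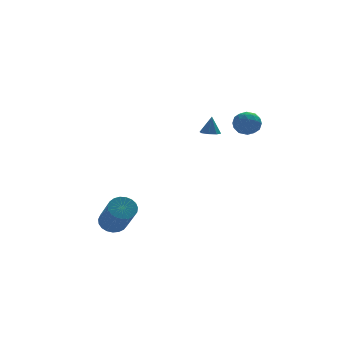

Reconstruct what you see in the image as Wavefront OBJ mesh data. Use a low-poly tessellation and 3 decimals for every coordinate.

v 2.985 -0.835 1.494
v 3.503 -0.392 1.771
v 3.497 -1.768 2.029
v 4.015 -1.325 2.306
v 3.322 -1.276 2.548
v 3.005 -0.7 2.217
v 3.995 -1.46 1.583
v 3.678 -0.884 1.252
v 4.127 -0.778 1.826
v 3.711 -0.665 2.422
v 3.289 -1.495 1.378
v 2.873 -1.382 1.974
v 3.199 -0.532 1.586
v 3.801 -1.628 2.214
v 3.394 -1.6 2.356
v 3.698 -1.339 2.519
v 2.906 -0.713 1.848
v 3.211 -0.452 2.011
v 3.104 -0.972 2.467
v 3.789 -1.708 1.789
v 4.094 -1.447 1.952
v 3.302 -0.821 1.281
v 3.606 -0.56 1.444
v 3.896 -1.188 1.333
v 3.87 -0.498 1.781
v 4.171 -1.046 2.095
v 4.16 -1.126 1.67
v 3.973 -0.787 1.476
v 3.626 -0.431 2.131
v 3.927 -0.98 2.446
v 3.519 -0.951 2.588
v 3.333 -0.612 2.394
v 3.993 -0.658 2.164
v 3.073 -1.18 1.354
v 3.374 -1.729 1.669
v 3.667 -1.548 1.406
v 3.481 -1.209 1.212
v 2.829 -1.114 1.705
v 3.13 -1.662 2.019
v 3.027 -1.373 2.324
v 2.84 -1.034 2.13
v 3.007 -1.502 1.636
v 2.599 1.785 0.399
v 3.064 1.554 0.377
v 2.721 1.935 1.401
v 3.085 1.947 0.315
v 2.821 2.244 0.303
v 2.427 2.272 0.347
v 2.133 2.015 0.422
v 2.112 1.622 0.483
v 2.376 1.325 0.496
v 2.771 1.297 0.452
v -2.972 -1.096 -3.725
v -2.311 -0.92 -3.579
v -2.226 -2.467 -2.089
v -2.888 -2.644 -2.235
v -2.46 -0.751 -3.395
v -2.376 -2.298 -1.905
v -2.699 -0.642 -3.269
v -2.614 -2.189 -1.778
v -2.984 -0.611 -3.221
v -2.9 -2.158 -1.73
v -3.268 -0.665 -3.26
v -3.183 -2.212 -1.77
v -3.5 -0.793 -3.38
v -3.416 -2.34 -1.89
v -3.641 -0.973 -3.559
v -3.557 -2.52 -2.069
v -3.666 -1.175 -3.768
v -3.582 -2.722 -2.277
v -3.572 -1.363 -3.968
v -3.487 -2.911 -2.478
v -3.374 -1.505 -4.127
v -3.289 -3.053 -2.637
v -3.106 -1.577 -4.216
v -3.021 -3.124 -2.726
v -2.815 -1.565 -4.221
v -2.731 -3.112 -2.73
v -2.551 -1.472 -4.139
v -2.467 -3.02 -2.649
v -2.361 -1.315 -3.986
v -2.276 -2.862 -2.496
v -2.275 -1.119 -3.788
v -2.191 -2.666 -2.298
f 1 38 17
f 38 12 41
f 17 41 6
f 38 41 17
f 1 17 13
f 17 6 18
f 13 18 2
f 17 18 13
f 1 13 22
f 13 2 23
f 22 23 8
f 13 23 22
f 1 22 34
f 22 8 37
f 34 37 11
f 22 37 34
f 1 34 38
f 34 11 42
f 38 42 12
f 34 42 38
f 2 18 29
f 18 6 32
f 29 32 10
f 18 32 29
f 6 41 19
f 41 12 40
f 19 40 5
f 41 40 19
f 12 42 39
f 42 11 35
f 39 35 3
f 42 35 39
f 11 37 36
f 37 8 24
f 36 24 7
f 37 24 36
f 8 23 28
f 23 2 25
f 28 25 9
f 23 25 28
f 4 30 16
f 30 10 31
f 16 31 5
f 30 31 16
f 4 16 14
f 16 5 15
f 14 15 3
f 16 15 14
f 4 14 21
f 14 3 20
f 21 20 7
f 14 20 21
f 4 21 26
f 21 7 27
f 26 27 9
f 21 27 26
f 4 26 30
f 26 9 33
f 30 33 10
f 26 33 30
f 5 31 19
f 31 10 32
f 19 32 6
f 31 32 19
f 3 15 39
f 15 5 40
f 39 40 12
f 15 40 39
f 7 20 36
f 20 3 35
f 36 35 11
f 20 35 36
f 9 27 28
f 27 7 24
f 28 24 8
f 27 24 28
f 10 33 29
f 33 9 25
f 29 25 2
f 33 25 29
f 44 43 46
f 44 46 45
f 46 43 47
f 46 47 45
f 47 43 48
f 47 48 45
f 48 43 49
f 48 49 45
f 49 43 50
f 49 50 45
f 50 43 51
f 50 51 45
f 51 43 52
f 51 52 45
f 52 43 44
f 52 44 45
f 54 53 57
f 54 57 55
f 55 57 58
f 55 58 56
f 57 53 59
f 57 59 58
f 58 59 60
f 58 60 56
f 59 53 61
f 59 61 60
f 60 61 62
f 60 62 56
f 61 53 63
f 61 63 62
f 62 63 64
f 62 64 56
f 63 53 65
f 63 65 64
f 64 65 66
f 64 66 56
f 65 53 67
f 65 67 66
f 66 67 68
f 66 68 56
f 67 53 69
f 67 69 68
f 68 69 70
f 68 70 56
f 69 53 71
f 69 71 70
f 70 71 72
f 70 72 56
f 71 53 73
f 71 73 72
f 72 73 74
f 72 74 56
f 73 53 75
f 73 75 74
f 74 75 76
f 74 76 56
f 75 53 77
f 75 77 76
f 76 77 78
f 76 78 56
f 77 53 79
f 77 79 78
f 78 79 80
f 78 80 56
f 79 53 81
f 79 81 80
f 80 81 82
f 80 82 56
f 81 53 83
f 81 83 82
f 82 83 84
f 82 84 56
f 83 53 54
f 83 54 84
f 84 54 55
f 84 55 56



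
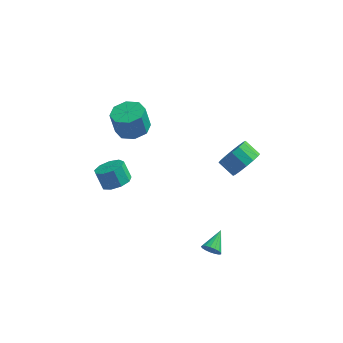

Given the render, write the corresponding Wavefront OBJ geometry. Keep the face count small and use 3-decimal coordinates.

v 3.765 -0.114 3.099
v 4.154 -0.434 3.917
v 3.323 -0.007 4.478
v 2.935 0.314 3.661
v 4.344 0.021 3.853
v 3.513 0.448 4.415
v 4.38 0.439 3.588
v 3.549 0.866 4.149
v 4.251 0.71 3.191
v 3.42 1.137 3.753
v 3.992 0.759 2.77
v 3.161 1.187 3.332
v 3.672 0.575 2.437
v 2.841 1.003 2.999
v 3.377 0.207 2.282
v 2.546 0.634 2.843
v 3.187 -0.248 2.345
v 2.356 0.179 2.907
v 3.151 -0.666 2.611
v 2.32 -0.239 3.172
v 3.28 -0.937 3.007
v 2.449 -0.51 3.569
v 3.539 -0.987 3.428
v 2.708 -0.559 3.99
v 3.859 -0.803 3.761
v 3.028 -0.375 4.323
v -3.046 3.89 0.874
v -2.105 4.172 1.064
v -2.394 4.172 2.495
v -3.334 3.89 2.306
v -2.576 4.768 0.969
v -2.865 4.768 2.4
v -3.322 4.849 0.819
v -3.611 4.85 2.25
v -3.906 4.369 0.701
v -4.195 4.369 2.132
v -3.986 3.608 0.685
v -4.275 3.608 2.116
v -3.515 3.012 0.78
v -3.804 3.012 2.211
v -2.769 2.93 0.93
v -3.058 2.931 2.361
v -2.185 3.411 1.048
v -2.474 3.411 2.479
v 2.5 -3.534 -1.042
v 2.726 -3.789 -0.586
v 2.82 -2.346 -0.538
v 2.935 -3.771 -0.761
v 3.044 -3.699 -1
v 3.028 -3.589 -1.249
v 2.891 -3.466 -1.451
v 2.665 -3.359 -1.559
v 2.4 -3.292 -1.549
v 2.159 -3.28 -1.423
v 1.995 -3.327 -1.209
v 1.947 -3.421 -0.958
v 2.026 -3.541 -0.725
v 2.213 -3.659 -0.566
v 2.466 -3.749 -0.516
v -3.245 0.266 -0.314
v -2.508 0.108 0.101
v -2.978 0.456 1.068
v -3.715 0.614 0.654
v -2.512 0.661 -0.1
v -2.981 1.009 0.867
v -2.858 1.029 -0.401
v -3.328 1.377 0.566
v -3.386 1.04 -0.661
v -3.856 1.388 0.306
v -3.848 0.689 -0.758
v -4.317 1.037 0.209
v -4.027 0.14 -0.648
v -4.497 0.488 0.319
v -3.841 -0.35 -0.381
v -4.311 -0.002 0.586
v -3.376 -0.552 -0.082
v -3.846 -0.204 0.885
v -2.85 -0.371 0.108
v -3.319 -0.023 1.075
f 2 1 5
f 2 5 3
f 3 5 6
f 3 6 4
f 5 1 7
f 5 7 6
f 6 7 8
f 6 8 4
f 7 1 9
f 7 9 8
f 8 9 10
f 8 10 4
f 9 1 11
f 9 11 10
f 10 11 12
f 10 12 4
f 11 1 13
f 11 13 12
f 12 13 14
f 12 14 4
f 13 1 15
f 13 15 14
f 14 15 16
f 14 16 4
f 15 1 17
f 15 17 16
f 16 17 18
f 16 18 4
f 17 1 19
f 17 19 18
f 18 19 20
f 18 20 4
f 19 1 21
f 19 21 20
f 20 21 22
f 20 22 4
f 21 1 23
f 21 23 22
f 22 23 24
f 22 24 4
f 23 1 25
f 23 25 24
f 24 25 26
f 24 26 4
f 25 1 2
f 25 2 26
f 26 2 3
f 26 3 4
f 28 27 31
f 28 31 29
f 29 31 32
f 29 32 30
f 31 27 33
f 31 33 32
f 32 33 34
f 32 34 30
f 33 27 35
f 33 35 34
f 34 35 36
f 34 36 30
f 35 27 37
f 35 37 36
f 36 37 38
f 36 38 30
f 37 27 39
f 37 39 38
f 38 39 40
f 38 40 30
f 39 27 41
f 39 41 40
f 40 41 42
f 40 42 30
f 41 27 43
f 41 43 42
f 42 43 44
f 42 44 30
f 43 27 28
f 43 28 44
f 44 28 29
f 44 29 30
f 46 45 48
f 46 48 47
f 48 45 49
f 48 49 47
f 49 45 50
f 49 50 47
f 50 45 51
f 50 51 47
f 51 45 52
f 51 52 47
f 52 45 53
f 52 53 47
f 53 45 54
f 53 54 47
f 54 45 55
f 54 55 47
f 55 45 56
f 55 56 47
f 56 45 57
f 56 57 47
f 57 45 58
f 57 58 47
f 58 45 59
f 58 59 47
f 59 45 46
f 59 46 47
f 61 60 64
f 61 64 62
f 62 64 65
f 62 65 63
f 64 60 66
f 64 66 65
f 65 66 67
f 65 67 63
f 66 60 68
f 66 68 67
f 67 68 69
f 67 69 63
f 68 60 70
f 68 70 69
f 69 70 71
f 69 71 63
f 70 60 72
f 70 72 71
f 71 72 73
f 71 73 63
f 72 60 74
f 72 74 73
f 73 74 75
f 73 75 63
f 74 60 76
f 74 76 75
f 75 76 77
f 75 77 63
f 76 60 78
f 76 78 77
f 77 78 79
f 77 79 63
f 78 60 61
f 78 61 79
f 79 61 62
f 79 62 63

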